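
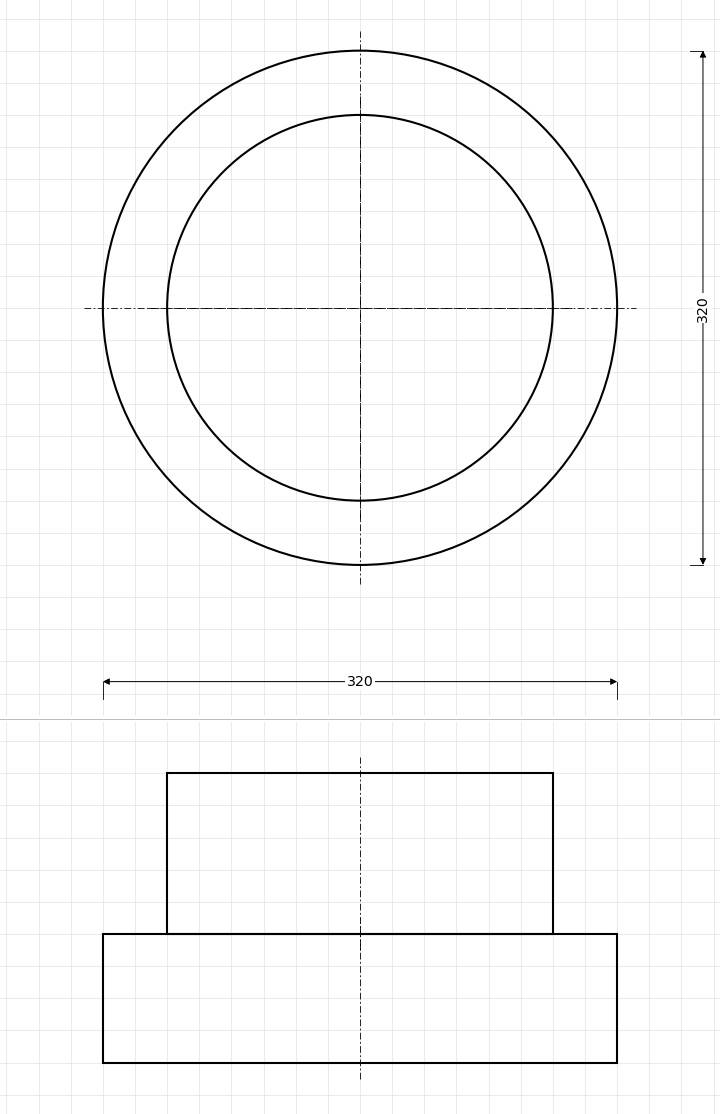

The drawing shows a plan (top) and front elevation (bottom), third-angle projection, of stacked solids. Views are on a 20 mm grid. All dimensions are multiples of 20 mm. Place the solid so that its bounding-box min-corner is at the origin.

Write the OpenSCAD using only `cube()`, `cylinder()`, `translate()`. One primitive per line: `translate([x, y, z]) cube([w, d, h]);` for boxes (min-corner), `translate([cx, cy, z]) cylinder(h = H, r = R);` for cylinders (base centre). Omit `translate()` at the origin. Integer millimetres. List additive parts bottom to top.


translate([160, 160, 0]) cylinder(h = 80, r = 160);
translate([160, 160, 80]) cylinder(h = 100, r = 120);


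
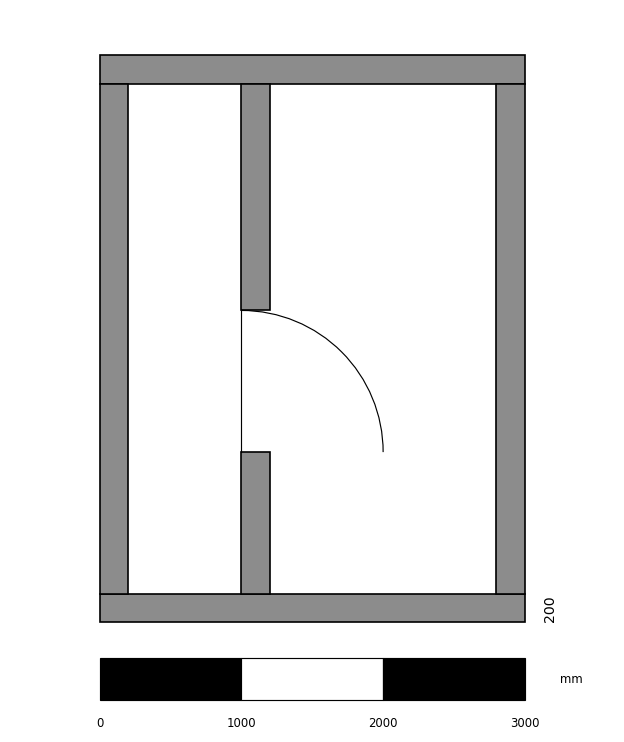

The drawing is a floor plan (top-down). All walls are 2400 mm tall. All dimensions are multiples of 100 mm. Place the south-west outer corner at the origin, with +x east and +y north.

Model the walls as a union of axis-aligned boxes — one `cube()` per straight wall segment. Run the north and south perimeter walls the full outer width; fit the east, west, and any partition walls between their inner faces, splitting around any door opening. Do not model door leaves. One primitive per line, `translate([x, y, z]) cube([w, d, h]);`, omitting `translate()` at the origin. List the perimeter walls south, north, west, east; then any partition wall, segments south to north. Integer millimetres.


cube([3000, 200, 2400]);
translate([0, 3800, 0]) cube([3000, 200, 2400]);
translate([0, 200, 0]) cube([200, 3600, 2400]);
translate([2800, 200, 0]) cube([200, 3600, 2400]);
translate([1000, 200, 0]) cube([200, 1000, 2400]);
translate([1000, 2200, 0]) cube([200, 1600, 2400]);


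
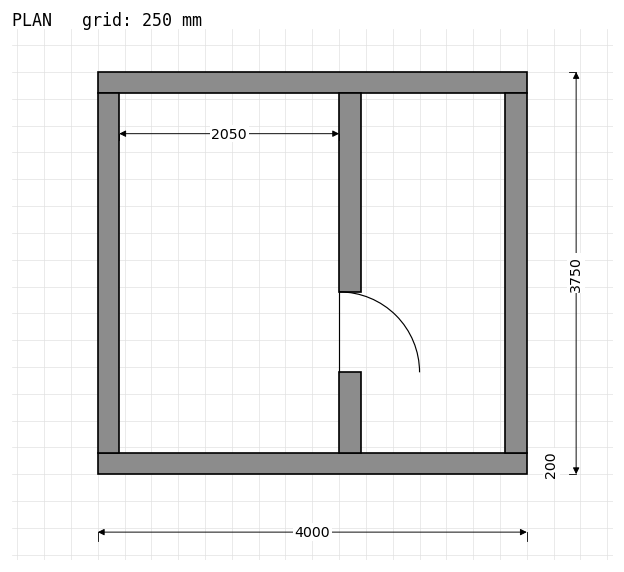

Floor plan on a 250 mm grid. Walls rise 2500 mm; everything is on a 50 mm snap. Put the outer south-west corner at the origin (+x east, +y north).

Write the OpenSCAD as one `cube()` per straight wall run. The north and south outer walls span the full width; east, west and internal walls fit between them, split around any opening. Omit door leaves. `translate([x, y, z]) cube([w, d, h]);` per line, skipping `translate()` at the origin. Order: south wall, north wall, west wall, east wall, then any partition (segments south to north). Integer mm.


cube([4000, 200, 2500]);
translate([0, 3550, 0]) cube([4000, 200, 2500]);
translate([0, 200, 0]) cube([200, 3350, 2500]);
translate([3800, 200, 0]) cube([200, 3350, 2500]);
translate([2250, 200, 0]) cube([200, 750, 2500]);
translate([2250, 1700, 0]) cube([200, 1850, 2500]);


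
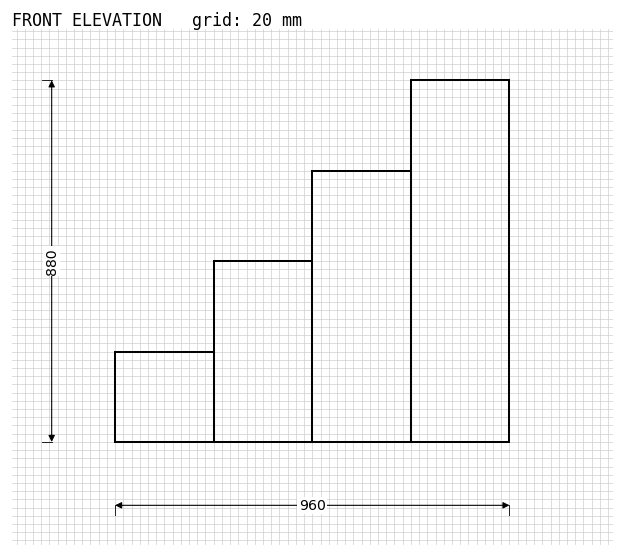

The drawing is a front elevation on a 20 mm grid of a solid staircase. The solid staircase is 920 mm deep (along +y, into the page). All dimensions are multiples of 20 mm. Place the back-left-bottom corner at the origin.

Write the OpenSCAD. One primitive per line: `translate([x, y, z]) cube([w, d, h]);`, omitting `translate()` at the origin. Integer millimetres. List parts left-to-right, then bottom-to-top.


cube([240, 920, 220]);
translate([240, 0, 0]) cube([240, 920, 440]);
translate([480, 0, 0]) cube([240, 920, 660]);
translate([720, 0, 0]) cube([240, 920, 880]);


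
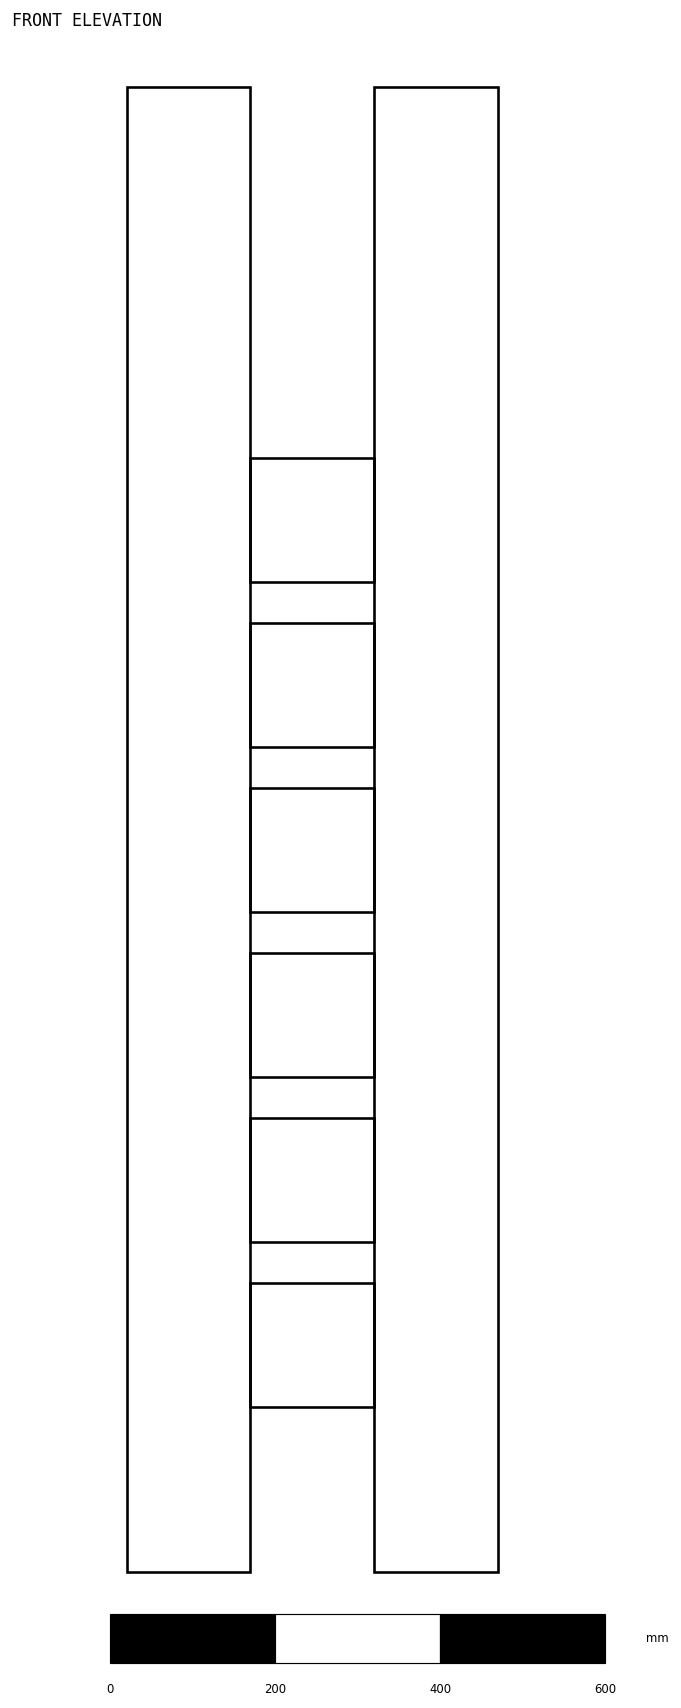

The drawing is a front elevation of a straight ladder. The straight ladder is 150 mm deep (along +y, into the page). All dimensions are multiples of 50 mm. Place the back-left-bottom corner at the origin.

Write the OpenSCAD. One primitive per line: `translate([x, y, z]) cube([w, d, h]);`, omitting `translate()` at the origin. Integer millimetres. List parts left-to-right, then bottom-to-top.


cube([150, 150, 1800]);
translate([150, 0, 200]) cube([150, 150, 150]);
translate([150, 0, 400]) cube([150, 150, 150]);
translate([150, 0, 600]) cube([150, 150, 150]);
translate([150, 0, 800]) cube([150, 150, 150]);
translate([150, 0, 1000]) cube([150, 150, 150]);
translate([150, 0, 1200]) cube([150, 150, 150]);
translate([300, 0, 0]) cube([150, 150, 1800]);


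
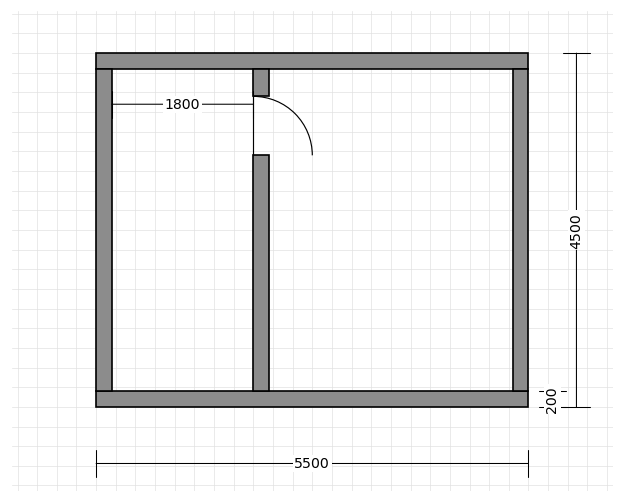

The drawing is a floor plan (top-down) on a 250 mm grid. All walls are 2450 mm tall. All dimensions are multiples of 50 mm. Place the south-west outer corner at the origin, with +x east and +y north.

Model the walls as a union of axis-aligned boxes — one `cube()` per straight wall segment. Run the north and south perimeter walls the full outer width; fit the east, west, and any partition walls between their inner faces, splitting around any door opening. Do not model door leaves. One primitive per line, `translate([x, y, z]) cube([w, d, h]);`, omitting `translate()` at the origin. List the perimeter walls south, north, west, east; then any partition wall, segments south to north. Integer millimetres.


cube([5500, 200, 2450]);
translate([0, 4300, 0]) cube([5500, 200, 2450]);
translate([0, 200, 0]) cube([200, 4100, 2450]);
translate([5300, 200, 0]) cube([200, 4100, 2450]);
translate([2000, 200, 0]) cube([200, 3000, 2450]);
translate([2000, 3950, 0]) cube([200, 350, 2450]);


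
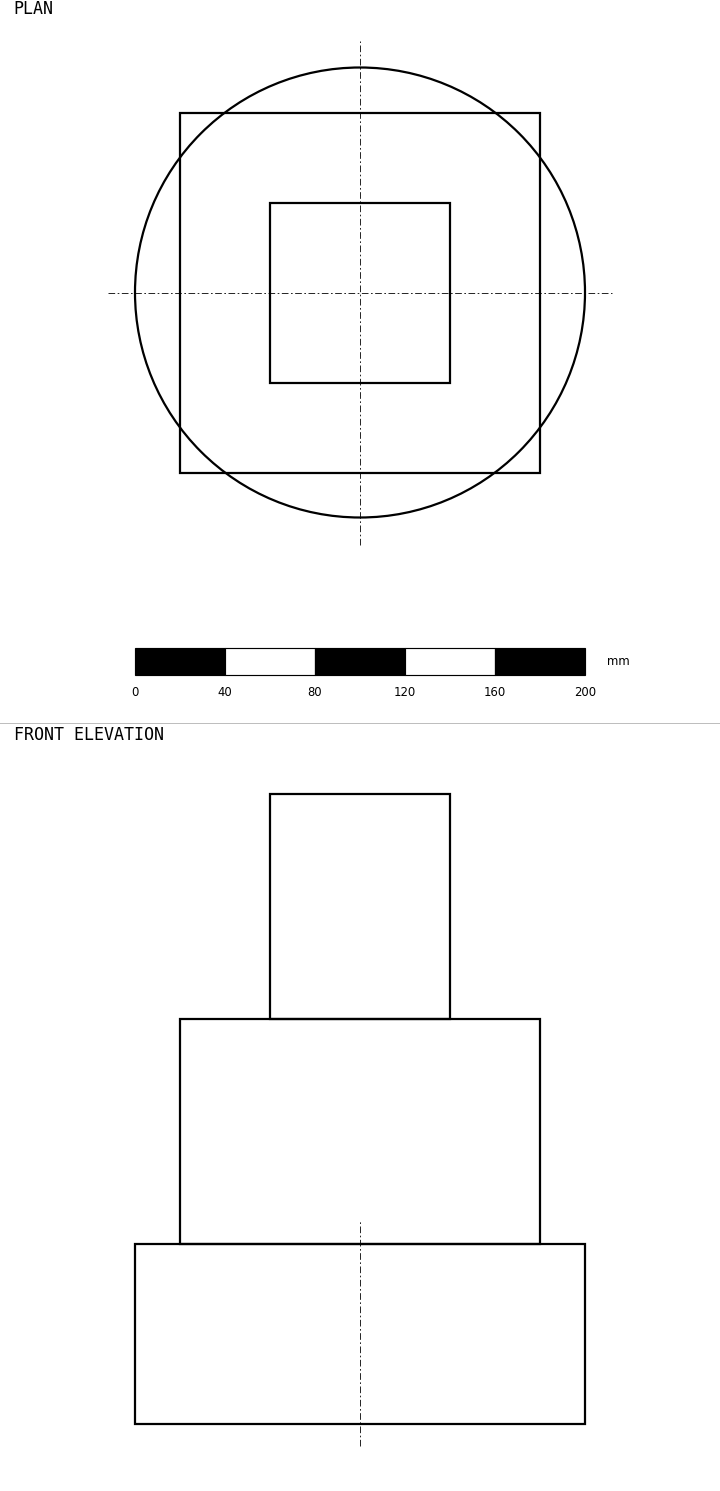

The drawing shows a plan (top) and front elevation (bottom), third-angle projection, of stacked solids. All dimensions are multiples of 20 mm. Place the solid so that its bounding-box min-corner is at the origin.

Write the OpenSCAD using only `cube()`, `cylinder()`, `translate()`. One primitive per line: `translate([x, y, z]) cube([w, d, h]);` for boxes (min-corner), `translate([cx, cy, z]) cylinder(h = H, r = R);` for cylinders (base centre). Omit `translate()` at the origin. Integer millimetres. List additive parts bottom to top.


translate([100, 100, 0]) cylinder(h = 80, r = 100);
translate([20, 20, 80]) cube([160, 160, 100]);
translate([60, 60, 180]) cube([80, 80, 100]);


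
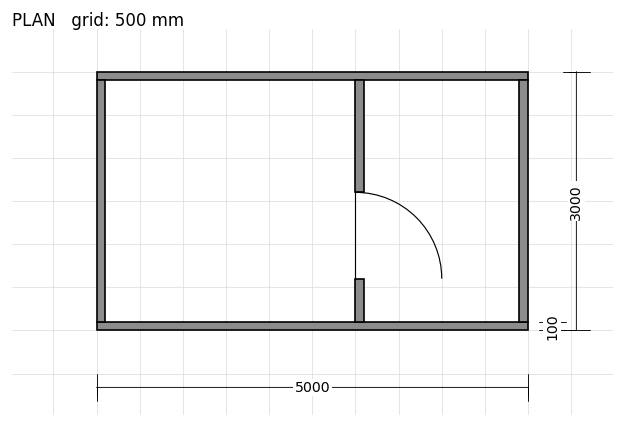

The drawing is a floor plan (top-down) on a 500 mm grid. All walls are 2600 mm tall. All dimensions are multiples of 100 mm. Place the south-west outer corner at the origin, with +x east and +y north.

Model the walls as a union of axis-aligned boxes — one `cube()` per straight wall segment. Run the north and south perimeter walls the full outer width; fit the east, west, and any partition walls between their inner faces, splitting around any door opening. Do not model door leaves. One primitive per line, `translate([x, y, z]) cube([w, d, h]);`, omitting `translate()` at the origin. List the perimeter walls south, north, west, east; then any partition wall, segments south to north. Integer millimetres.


cube([5000, 100, 2600]);
translate([0, 2900, 0]) cube([5000, 100, 2600]);
translate([0, 100, 0]) cube([100, 2800, 2600]);
translate([4900, 100, 0]) cube([100, 2800, 2600]);
translate([3000, 100, 0]) cube([100, 500, 2600]);
translate([3000, 1600, 0]) cube([100, 1300, 2600]);


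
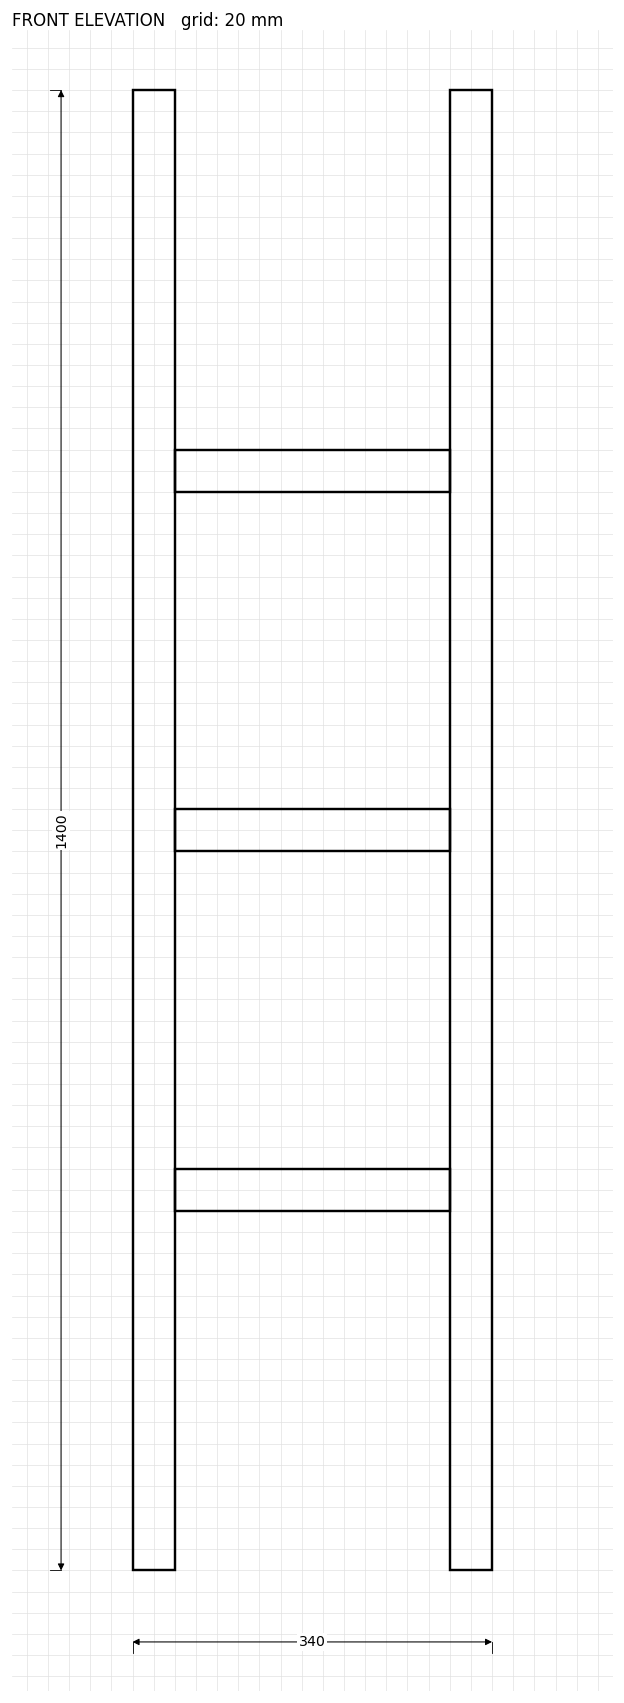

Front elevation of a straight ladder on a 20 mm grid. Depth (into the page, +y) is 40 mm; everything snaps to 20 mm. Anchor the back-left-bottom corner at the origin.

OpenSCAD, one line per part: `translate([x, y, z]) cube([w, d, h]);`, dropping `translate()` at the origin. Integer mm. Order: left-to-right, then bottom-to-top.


cube([40, 40, 1400]);
translate([40, 0, 340]) cube([260, 40, 40]);
translate([40, 0, 680]) cube([260, 40, 40]);
translate([40, 0, 1020]) cube([260, 40, 40]);
translate([300, 0, 0]) cube([40, 40, 1400]);


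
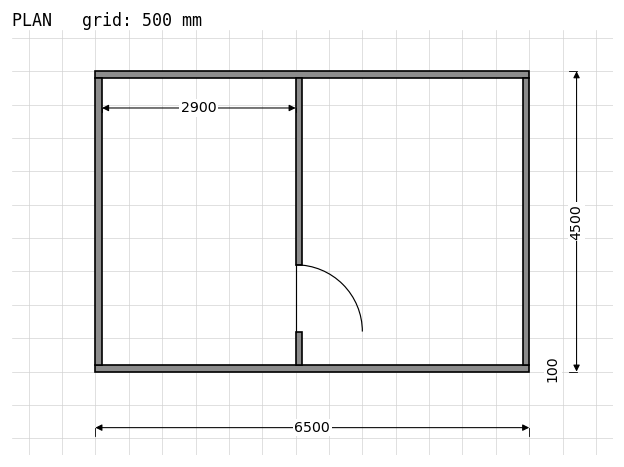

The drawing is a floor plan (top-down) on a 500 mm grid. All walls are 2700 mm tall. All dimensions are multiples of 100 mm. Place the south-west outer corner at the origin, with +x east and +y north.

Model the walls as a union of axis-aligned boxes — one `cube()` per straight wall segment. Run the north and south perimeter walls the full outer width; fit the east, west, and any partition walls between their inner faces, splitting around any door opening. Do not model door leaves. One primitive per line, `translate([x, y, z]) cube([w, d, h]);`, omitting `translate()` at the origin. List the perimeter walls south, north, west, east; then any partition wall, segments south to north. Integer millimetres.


cube([6500, 100, 2700]);
translate([0, 4400, 0]) cube([6500, 100, 2700]);
translate([0, 100, 0]) cube([100, 4300, 2700]);
translate([6400, 100, 0]) cube([100, 4300, 2700]);
translate([3000, 100, 0]) cube([100, 500, 2700]);
translate([3000, 1600, 0]) cube([100, 2800, 2700]);


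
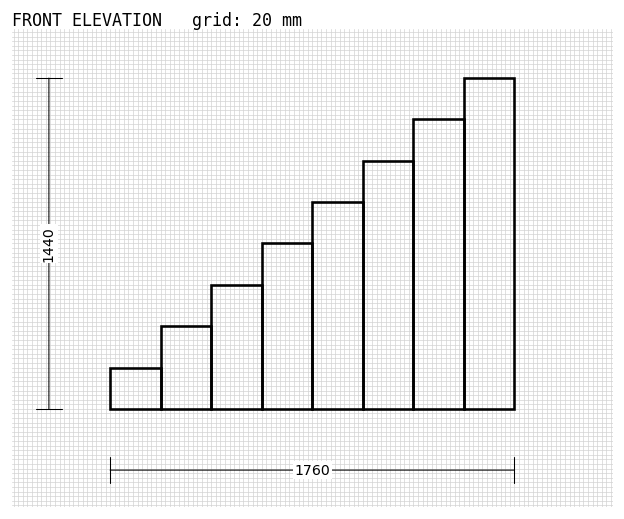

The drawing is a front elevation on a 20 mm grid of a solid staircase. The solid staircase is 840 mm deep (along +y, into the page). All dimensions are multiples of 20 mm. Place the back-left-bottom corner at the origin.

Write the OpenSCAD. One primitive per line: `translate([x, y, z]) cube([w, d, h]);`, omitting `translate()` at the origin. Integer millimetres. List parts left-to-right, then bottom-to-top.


cube([220, 840, 180]);
translate([220, 0, 0]) cube([220, 840, 360]);
translate([440, 0, 0]) cube([220, 840, 540]);
translate([660, 0, 0]) cube([220, 840, 720]);
translate([880, 0, 0]) cube([220, 840, 900]);
translate([1100, 0, 0]) cube([220, 840, 1080]);
translate([1320, 0, 0]) cube([220, 840, 1260]);
translate([1540, 0, 0]) cube([220, 840, 1440]);


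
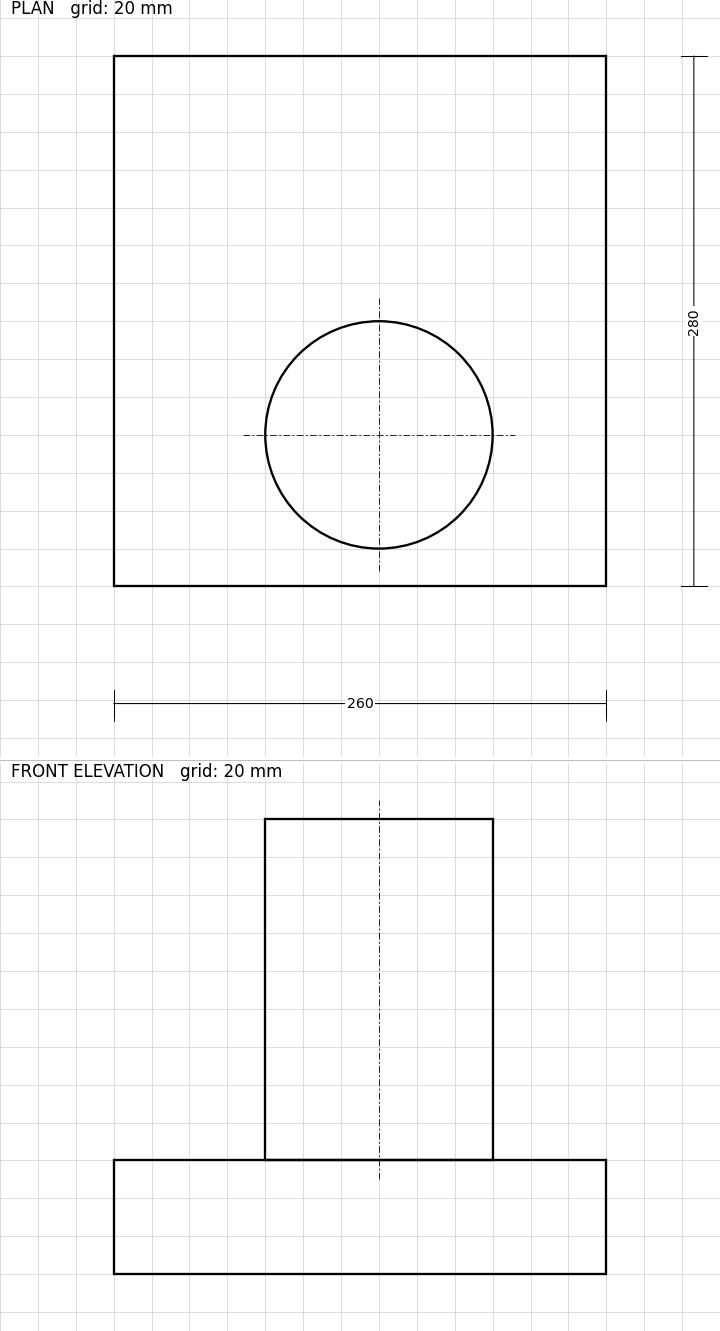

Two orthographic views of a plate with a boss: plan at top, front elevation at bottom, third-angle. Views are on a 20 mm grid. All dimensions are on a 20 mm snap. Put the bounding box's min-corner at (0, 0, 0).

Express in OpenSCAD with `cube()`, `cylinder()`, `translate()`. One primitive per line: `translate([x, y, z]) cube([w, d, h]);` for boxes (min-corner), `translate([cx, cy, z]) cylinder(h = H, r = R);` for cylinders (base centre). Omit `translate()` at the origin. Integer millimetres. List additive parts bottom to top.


cube([260, 280, 60]);
translate([140, 80, 60]) cylinder(h = 180, r = 60);


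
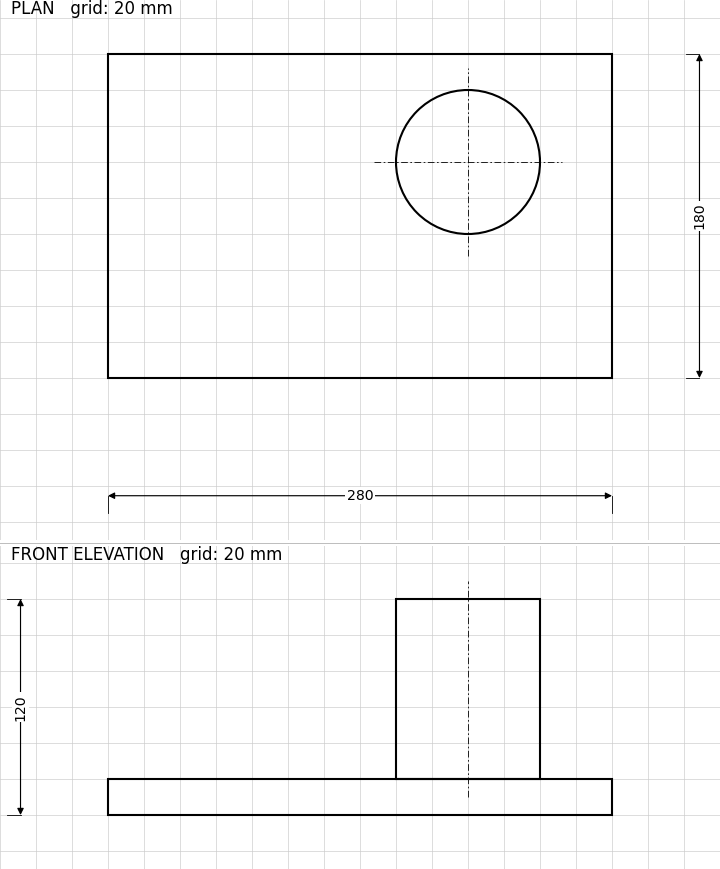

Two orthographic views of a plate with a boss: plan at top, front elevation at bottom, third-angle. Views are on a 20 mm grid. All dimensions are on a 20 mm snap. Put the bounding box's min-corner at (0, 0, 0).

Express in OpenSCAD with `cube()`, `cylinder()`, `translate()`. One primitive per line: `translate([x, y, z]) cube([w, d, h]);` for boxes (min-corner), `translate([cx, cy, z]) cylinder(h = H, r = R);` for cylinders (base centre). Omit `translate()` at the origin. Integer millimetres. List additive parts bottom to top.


cube([280, 180, 20]);
translate([200, 120, 20]) cylinder(h = 100, r = 40);


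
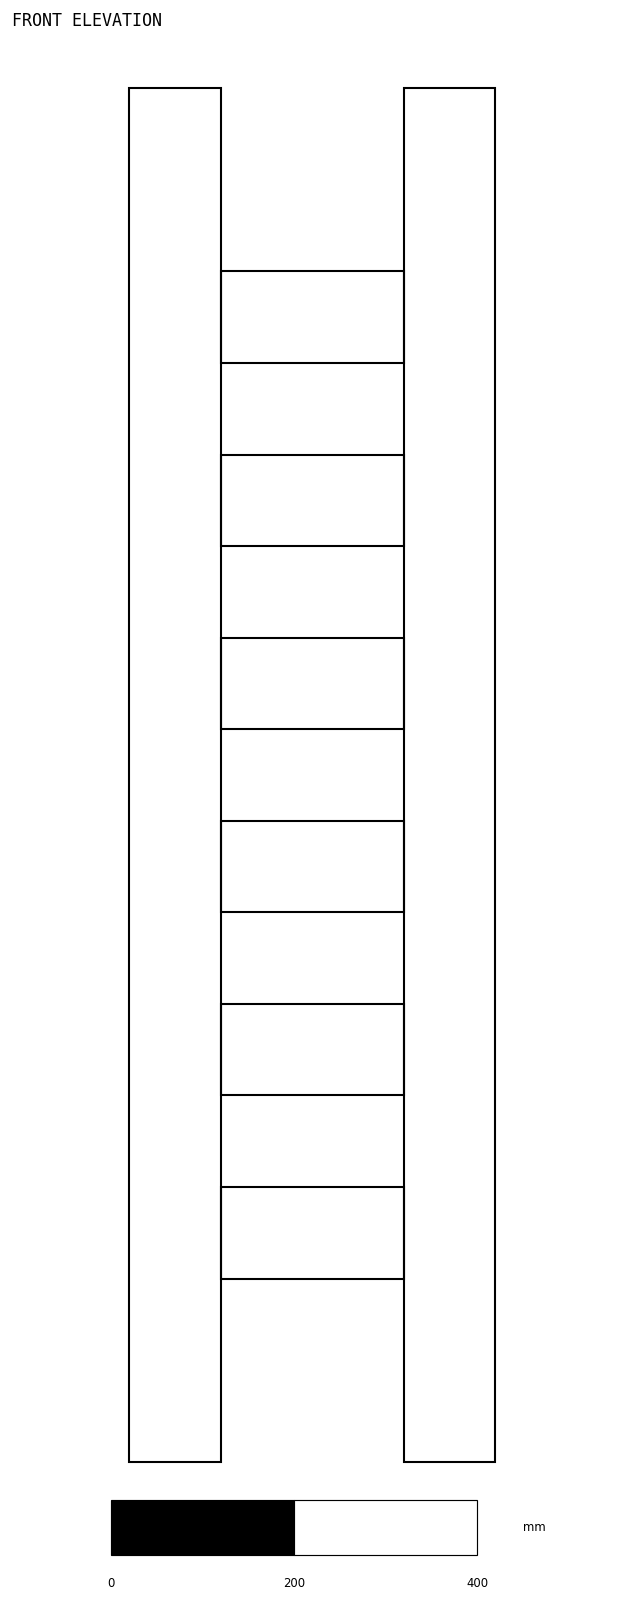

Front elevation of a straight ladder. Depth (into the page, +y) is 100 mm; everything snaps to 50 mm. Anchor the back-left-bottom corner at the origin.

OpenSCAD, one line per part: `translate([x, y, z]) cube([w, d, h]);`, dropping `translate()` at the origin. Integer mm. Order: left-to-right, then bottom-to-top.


cube([100, 100, 1500]);
translate([100, 0, 200]) cube([200, 100, 100]);
translate([100, 0, 400]) cube([200, 100, 100]);
translate([100, 0, 600]) cube([200, 100, 100]);
translate([100, 0, 800]) cube([200, 100, 100]);
translate([100, 0, 1000]) cube([200, 100, 100]);
translate([100, 0, 1200]) cube([200, 100, 100]);
translate([300, 0, 0]) cube([100, 100, 1500]);


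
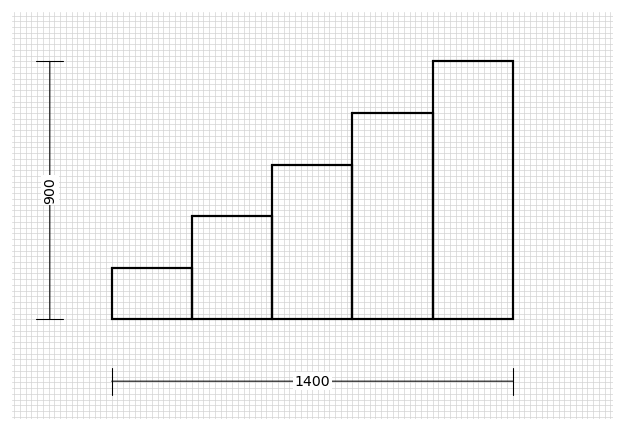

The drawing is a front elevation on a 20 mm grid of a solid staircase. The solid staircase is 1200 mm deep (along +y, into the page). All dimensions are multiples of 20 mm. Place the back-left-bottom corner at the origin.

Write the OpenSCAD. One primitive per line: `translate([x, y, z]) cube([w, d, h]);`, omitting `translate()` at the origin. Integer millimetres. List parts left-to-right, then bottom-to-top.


cube([280, 1200, 180]);
translate([280, 0, 0]) cube([280, 1200, 360]);
translate([560, 0, 0]) cube([280, 1200, 540]);
translate([840, 0, 0]) cube([280, 1200, 720]);
translate([1120, 0, 0]) cube([280, 1200, 900]);


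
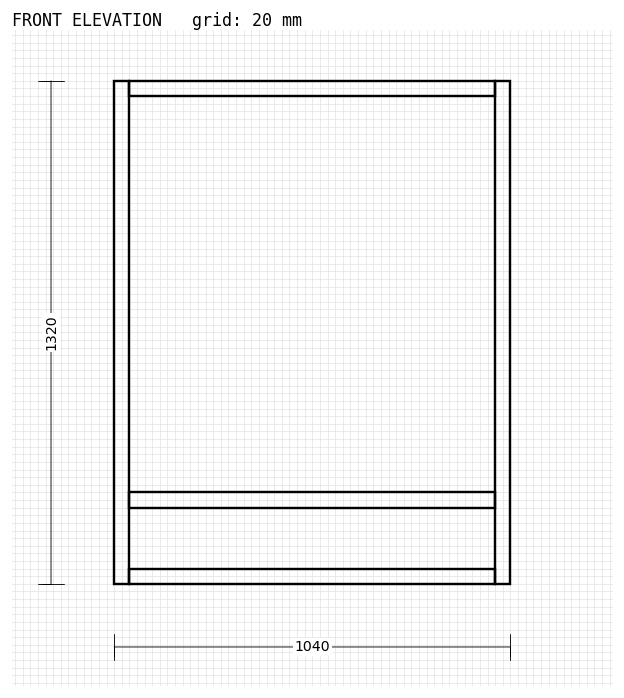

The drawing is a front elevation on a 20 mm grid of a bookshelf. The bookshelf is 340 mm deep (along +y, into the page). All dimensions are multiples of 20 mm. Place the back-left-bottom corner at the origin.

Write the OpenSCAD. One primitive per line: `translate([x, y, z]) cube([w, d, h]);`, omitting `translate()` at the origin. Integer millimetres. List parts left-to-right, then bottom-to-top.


cube([40, 340, 1320]);
translate([40, 0, 0]) cube([960, 340, 40]);
translate([40, 0, 200]) cube([960, 340, 40]);
translate([40, 0, 1280]) cube([960, 340, 40]);
translate([1000, 0, 0]) cube([40, 340, 1320]);


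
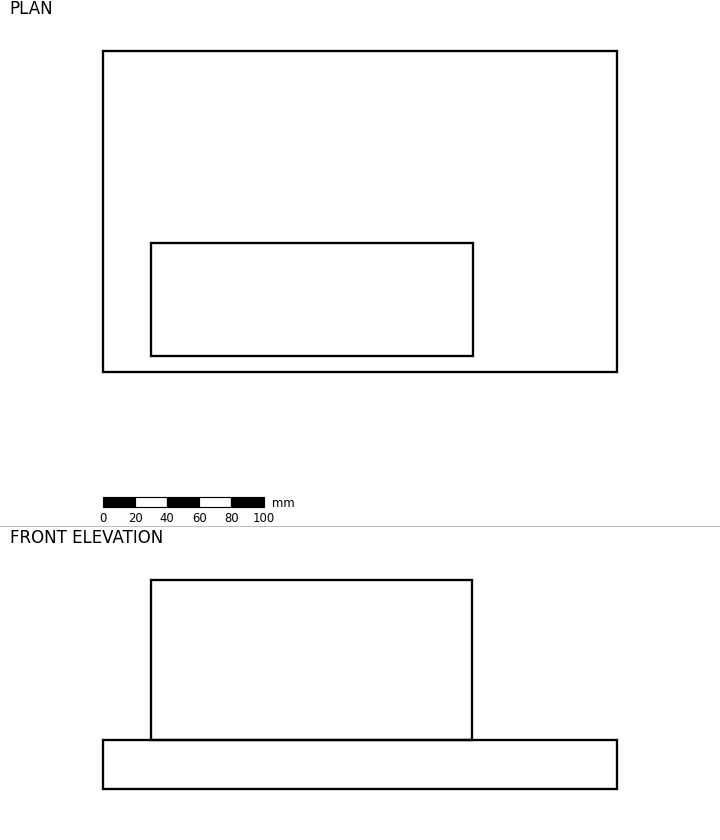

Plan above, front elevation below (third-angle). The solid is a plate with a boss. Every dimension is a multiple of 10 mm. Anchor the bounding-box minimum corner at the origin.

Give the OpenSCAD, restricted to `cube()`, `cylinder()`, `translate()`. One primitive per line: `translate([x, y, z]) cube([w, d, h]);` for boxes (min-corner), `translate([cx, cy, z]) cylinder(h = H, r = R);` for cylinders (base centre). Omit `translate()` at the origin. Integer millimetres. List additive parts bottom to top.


cube([320, 200, 30]);
translate([30, 10, 30]) cube([200, 70, 100]);


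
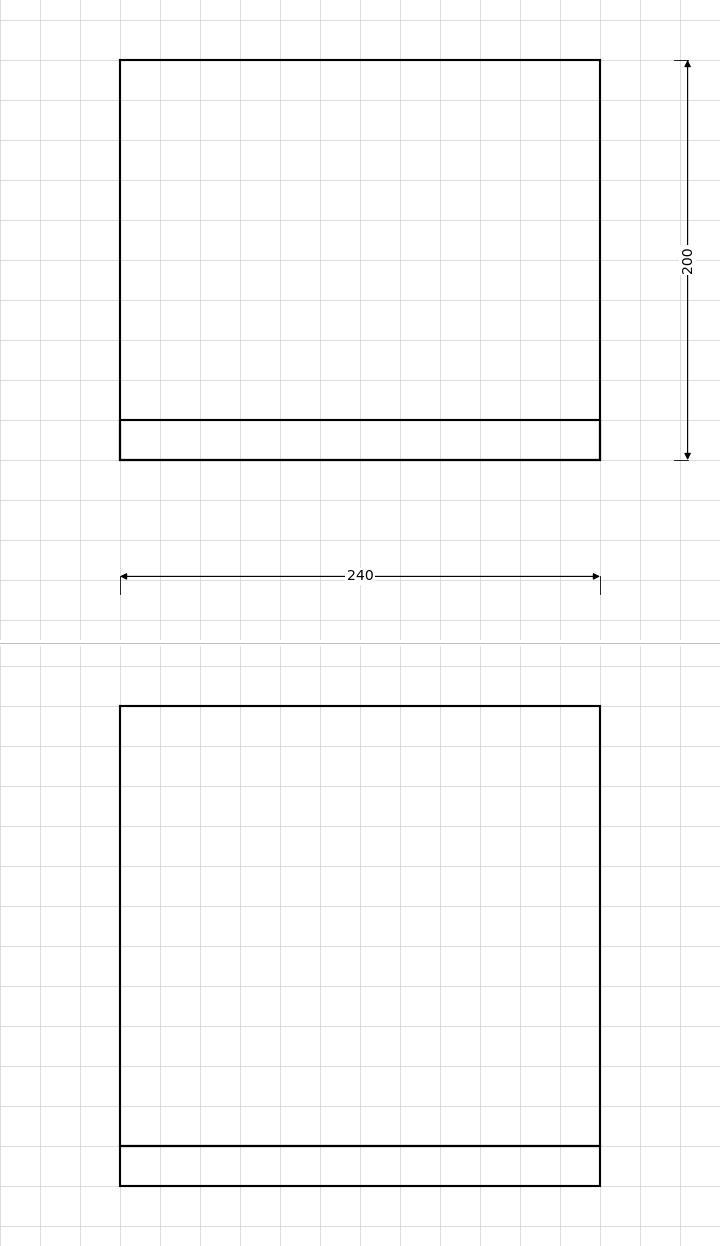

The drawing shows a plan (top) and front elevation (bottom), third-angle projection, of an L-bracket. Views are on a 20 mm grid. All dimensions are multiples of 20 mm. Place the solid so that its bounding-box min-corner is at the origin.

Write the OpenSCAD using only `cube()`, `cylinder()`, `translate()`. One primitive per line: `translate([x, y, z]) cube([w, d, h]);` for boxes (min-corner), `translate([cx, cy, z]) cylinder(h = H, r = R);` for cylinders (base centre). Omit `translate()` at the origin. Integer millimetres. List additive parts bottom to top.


cube([240, 200, 20]);
translate([0, 0, 20]) cube([240, 20, 220]);


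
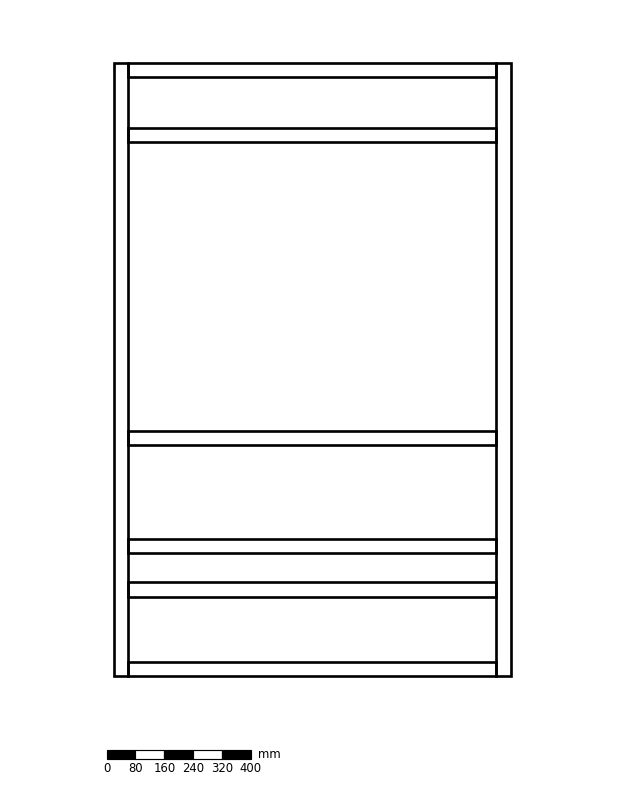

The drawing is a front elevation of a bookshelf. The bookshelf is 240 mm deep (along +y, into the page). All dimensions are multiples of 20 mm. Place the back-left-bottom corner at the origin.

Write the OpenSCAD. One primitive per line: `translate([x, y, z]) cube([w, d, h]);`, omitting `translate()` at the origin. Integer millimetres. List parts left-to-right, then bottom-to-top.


cube([40, 240, 1700]);
translate([40, 0, 0]) cube([1020, 240, 40]);
translate([40, 0, 220]) cube([1020, 240, 40]);
translate([40, 0, 340]) cube([1020, 240, 40]);
translate([40, 0, 640]) cube([1020, 240, 40]);
translate([40, 0, 1480]) cube([1020, 240, 40]);
translate([40, 0, 1660]) cube([1020, 240, 40]);
translate([1060, 0, 0]) cube([40, 240, 1700]);


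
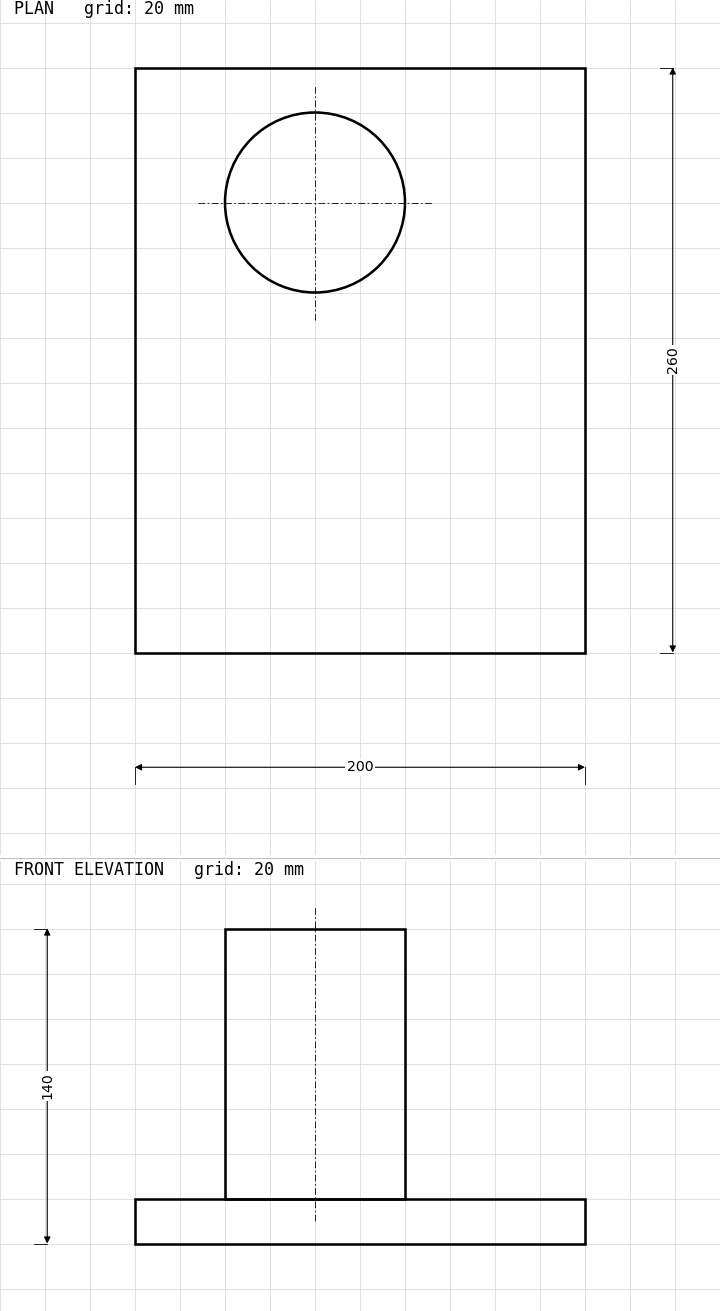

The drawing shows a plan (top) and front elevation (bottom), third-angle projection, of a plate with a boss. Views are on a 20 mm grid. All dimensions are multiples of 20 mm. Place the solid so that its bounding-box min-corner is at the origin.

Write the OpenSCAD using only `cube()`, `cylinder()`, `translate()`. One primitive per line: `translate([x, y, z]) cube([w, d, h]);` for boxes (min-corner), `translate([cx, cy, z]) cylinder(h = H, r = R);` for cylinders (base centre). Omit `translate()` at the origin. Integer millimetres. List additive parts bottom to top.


cube([200, 260, 20]);
translate([80, 200, 20]) cylinder(h = 120, r = 40);


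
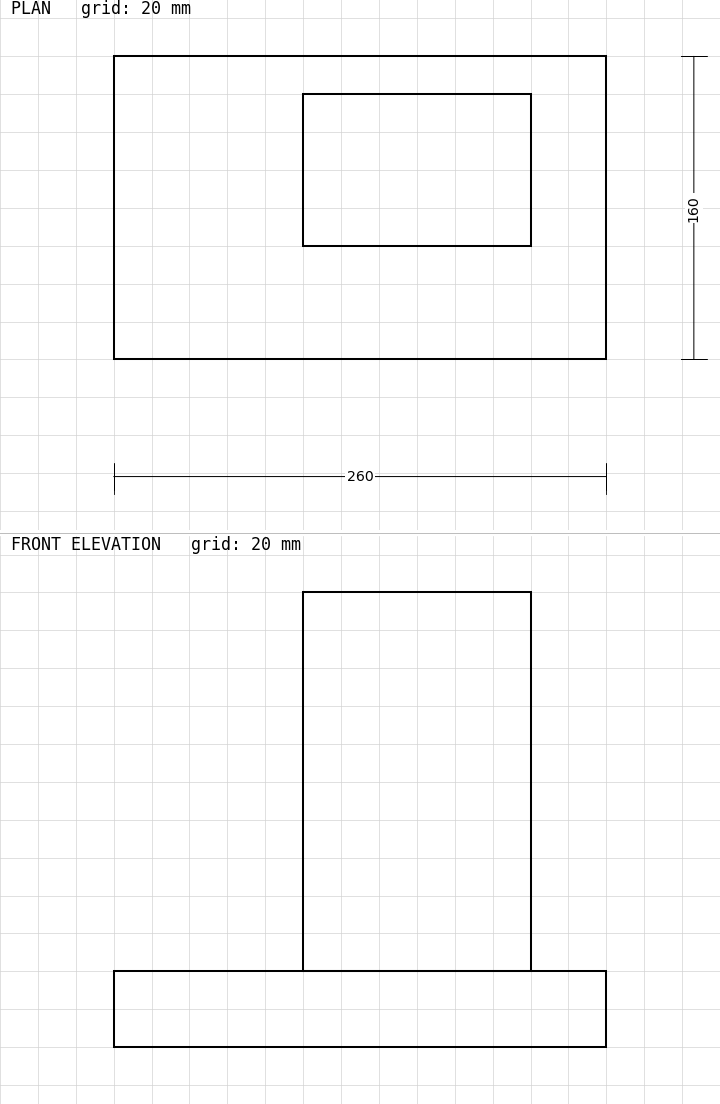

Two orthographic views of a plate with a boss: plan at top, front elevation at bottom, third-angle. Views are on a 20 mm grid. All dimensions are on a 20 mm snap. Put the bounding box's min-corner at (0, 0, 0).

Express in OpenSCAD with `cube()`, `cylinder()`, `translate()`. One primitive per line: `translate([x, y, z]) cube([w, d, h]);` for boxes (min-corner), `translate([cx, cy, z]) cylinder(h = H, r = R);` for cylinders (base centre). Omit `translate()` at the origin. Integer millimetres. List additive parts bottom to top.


cube([260, 160, 40]);
translate([100, 60, 40]) cube([120, 80, 200]);


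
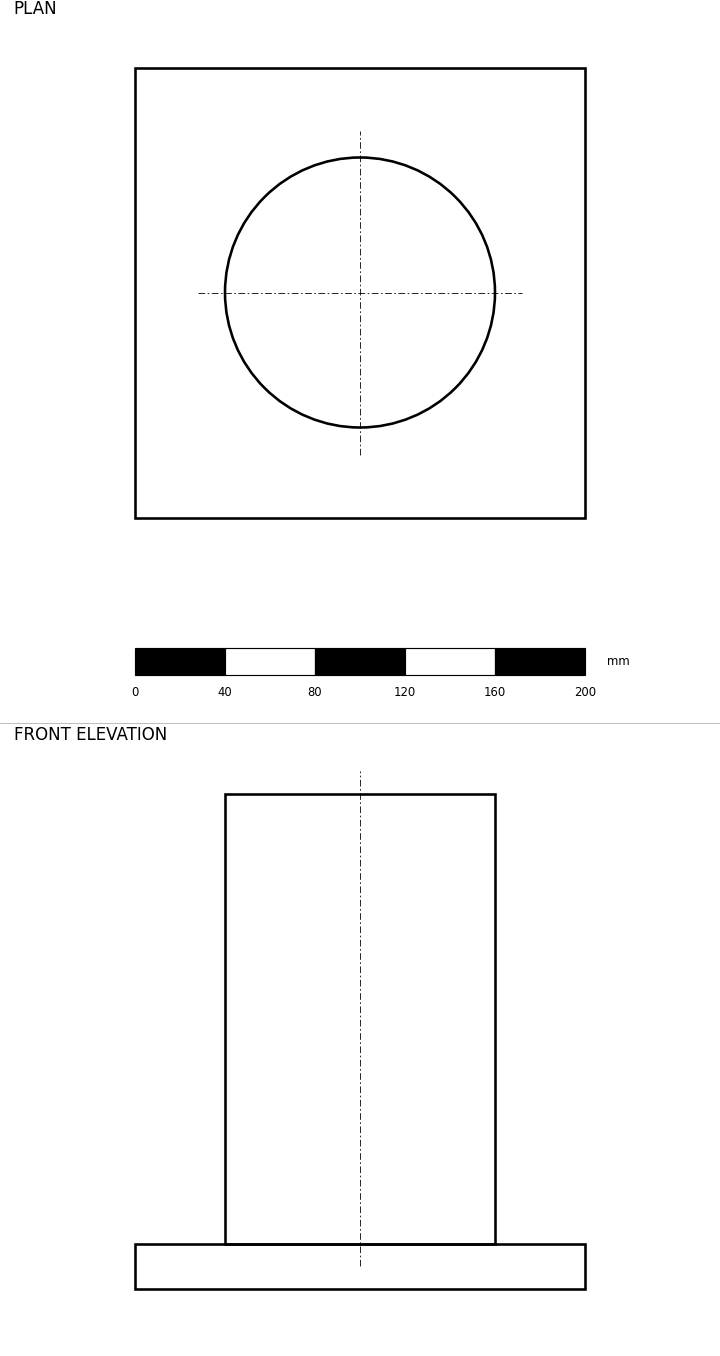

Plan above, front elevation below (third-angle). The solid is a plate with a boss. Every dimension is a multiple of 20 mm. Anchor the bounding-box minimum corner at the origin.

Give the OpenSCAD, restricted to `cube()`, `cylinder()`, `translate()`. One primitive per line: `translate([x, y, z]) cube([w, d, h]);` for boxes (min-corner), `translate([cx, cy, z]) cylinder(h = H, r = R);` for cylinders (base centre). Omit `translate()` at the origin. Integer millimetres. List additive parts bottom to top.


cube([200, 200, 20]);
translate([100, 100, 20]) cylinder(h = 200, r = 60);


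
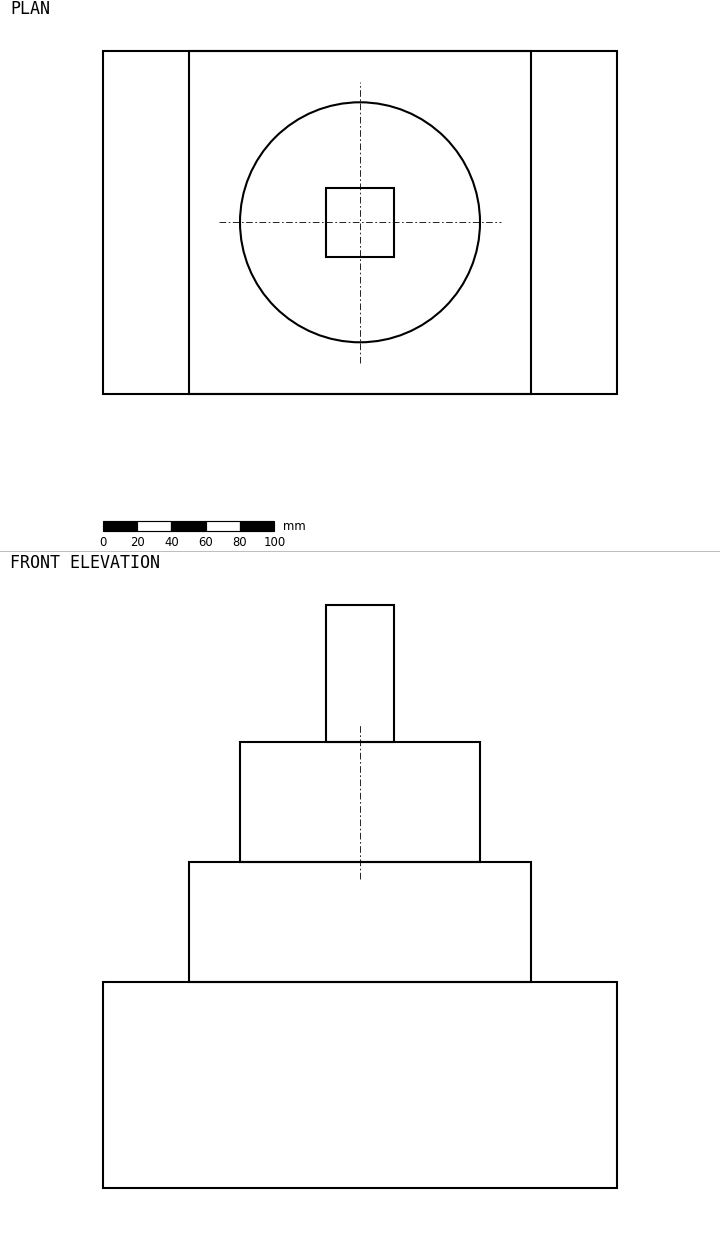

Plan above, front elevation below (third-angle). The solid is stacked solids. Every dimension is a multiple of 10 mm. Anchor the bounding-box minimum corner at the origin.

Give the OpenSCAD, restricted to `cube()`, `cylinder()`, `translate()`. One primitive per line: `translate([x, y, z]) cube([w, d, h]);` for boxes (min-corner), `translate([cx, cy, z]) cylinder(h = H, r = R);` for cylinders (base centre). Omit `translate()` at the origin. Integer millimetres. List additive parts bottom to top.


cube([300, 200, 120]);
translate([50, 0, 120]) cube([200, 200, 70]);
translate([150, 100, 190]) cylinder(h = 70, r = 70);
translate([130, 80, 260]) cube([40, 40, 80]);


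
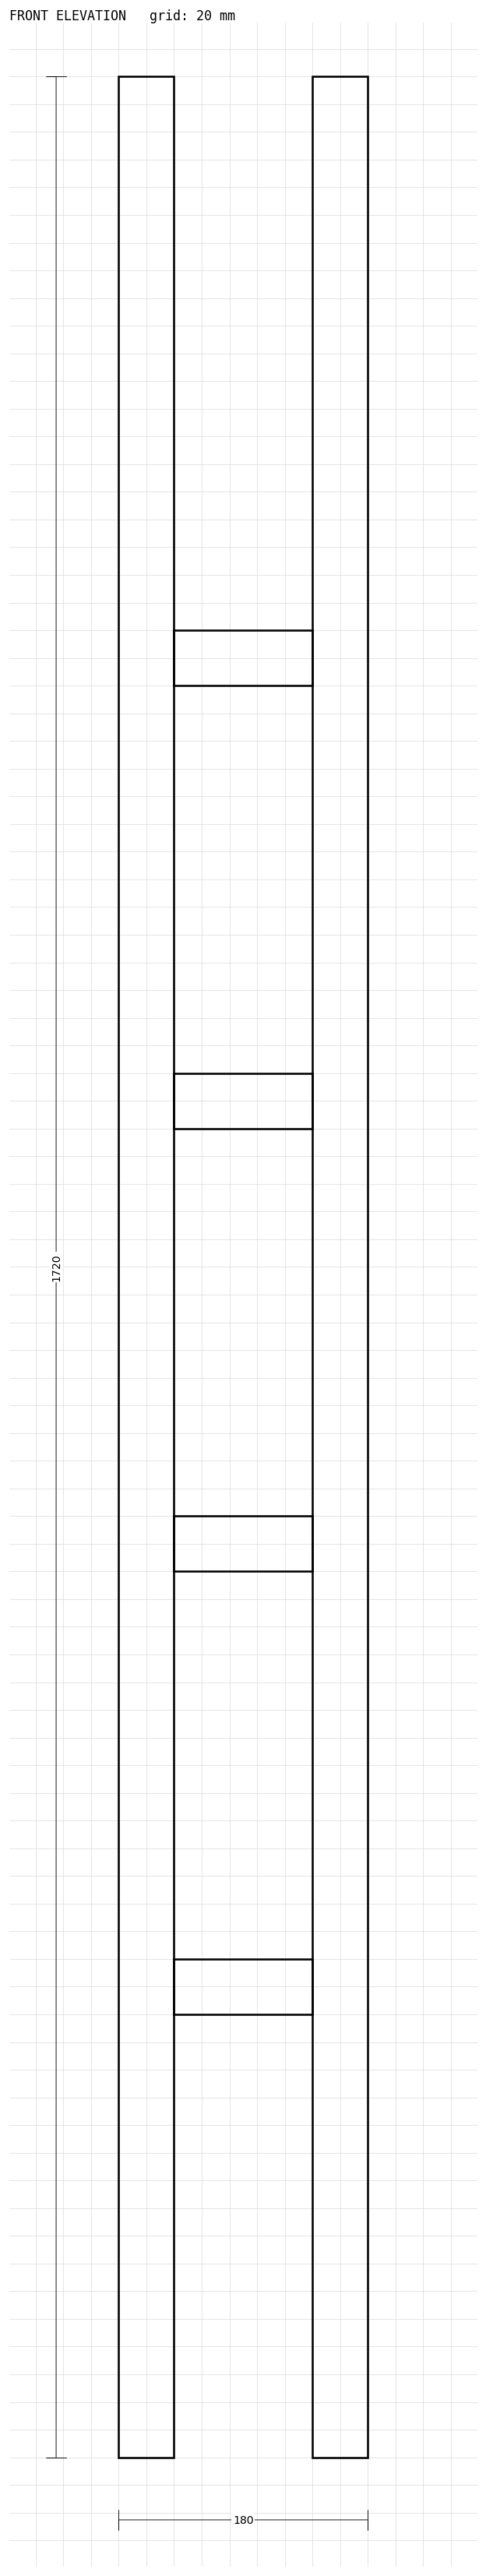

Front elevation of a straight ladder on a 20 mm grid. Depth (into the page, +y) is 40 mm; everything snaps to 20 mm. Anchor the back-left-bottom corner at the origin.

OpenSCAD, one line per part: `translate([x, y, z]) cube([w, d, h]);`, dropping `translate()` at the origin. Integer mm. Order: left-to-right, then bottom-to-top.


cube([40, 40, 1720]);
translate([40, 0, 320]) cube([100, 40, 40]);
translate([40, 0, 640]) cube([100, 40, 40]);
translate([40, 0, 960]) cube([100, 40, 40]);
translate([40, 0, 1280]) cube([100, 40, 40]);
translate([140, 0, 0]) cube([40, 40, 1720]);


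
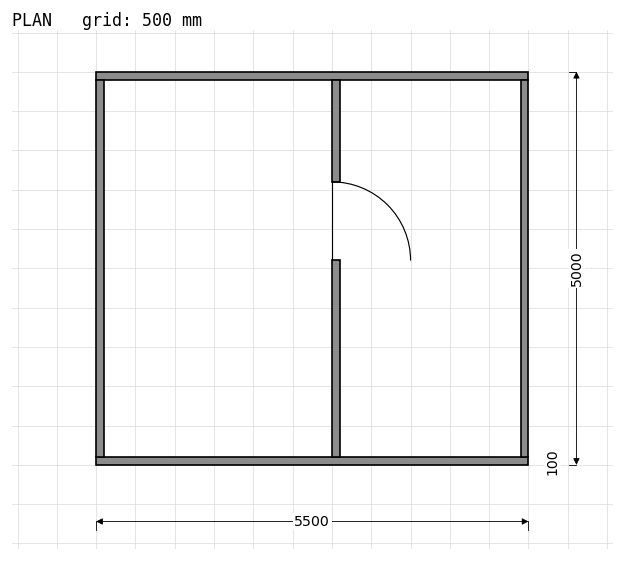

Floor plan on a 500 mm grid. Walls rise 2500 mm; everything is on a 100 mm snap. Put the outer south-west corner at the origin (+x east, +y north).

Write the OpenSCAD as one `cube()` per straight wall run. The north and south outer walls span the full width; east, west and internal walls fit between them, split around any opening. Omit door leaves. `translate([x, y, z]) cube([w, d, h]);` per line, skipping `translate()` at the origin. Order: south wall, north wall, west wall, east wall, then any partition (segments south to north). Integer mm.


cube([5500, 100, 2500]);
translate([0, 4900, 0]) cube([5500, 100, 2500]);
translate([0, 100, 0]) cube([100, 4800, 2500]);
translate([5400, 100, 0]) cube([100, 4800, 2500]);
translate([3000, 100, 0]) cube([100, 2500, 2500]);
translate([3000, 3600, 0]) cube([100, 1300, 2500]);


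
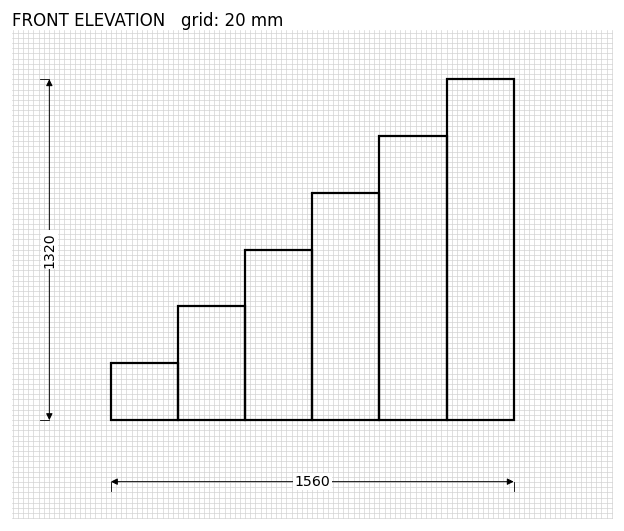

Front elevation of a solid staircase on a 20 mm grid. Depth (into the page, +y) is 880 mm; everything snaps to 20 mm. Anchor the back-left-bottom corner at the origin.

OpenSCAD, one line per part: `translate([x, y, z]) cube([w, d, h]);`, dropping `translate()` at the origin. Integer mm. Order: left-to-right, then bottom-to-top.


cube([260, 880, 220]);
translate([260, 0, 0]) cube([260, 880, 440]);
translate([520, 0, 0]) cube([260, 880, 660]);
translate([780, 0, 0]) cube([260, 880, 880]);
translate([1040, 0, 0]) cube([260, 880, 1100]);
translate([1300, 0, 0]) cube([260, 880, 1320]);


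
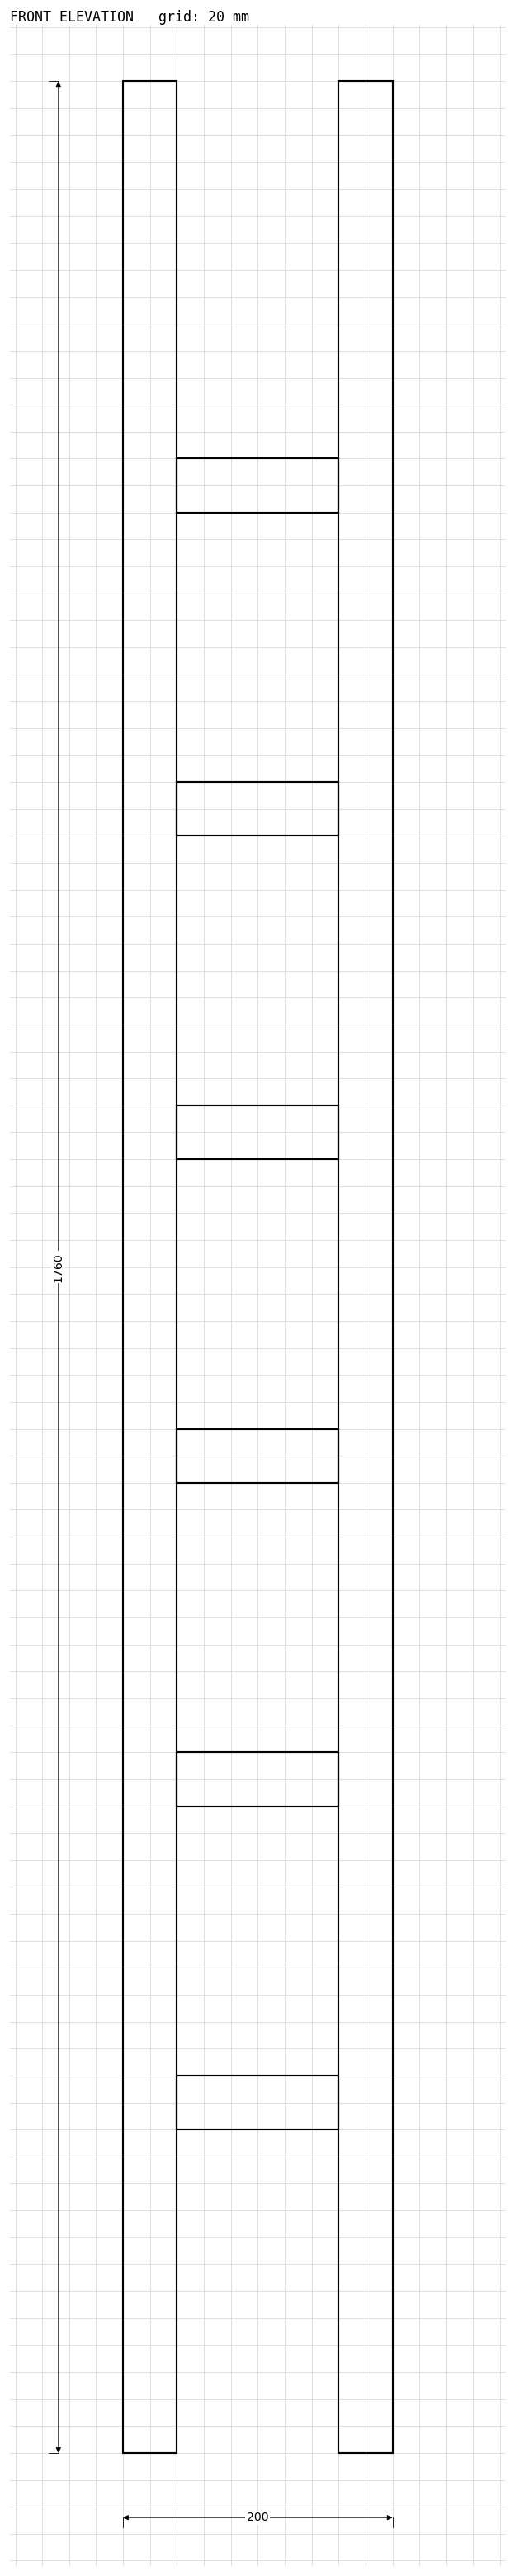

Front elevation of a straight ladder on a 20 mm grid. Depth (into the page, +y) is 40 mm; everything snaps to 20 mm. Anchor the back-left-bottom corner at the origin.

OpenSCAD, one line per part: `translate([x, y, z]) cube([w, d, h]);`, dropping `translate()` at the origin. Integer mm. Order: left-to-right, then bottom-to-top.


cube([40, 40, 1760]);
translate([40, 0, 240]) cube([120, 40, 40]);
translate([40, 0, 480]) cube([120, 40, 40]);
translate([40, 0, 720]) cube([120, 40, 40]);
translate([40, 0, 960]) cube([120, 40, 40]);
translate([40, 0, 1200]) cube([120, 40, 40]);
translate([40, 0, 1440]) cube([120, 40, 40]);
translate([160, 0, 0]) cube([40, 40, 1760]);


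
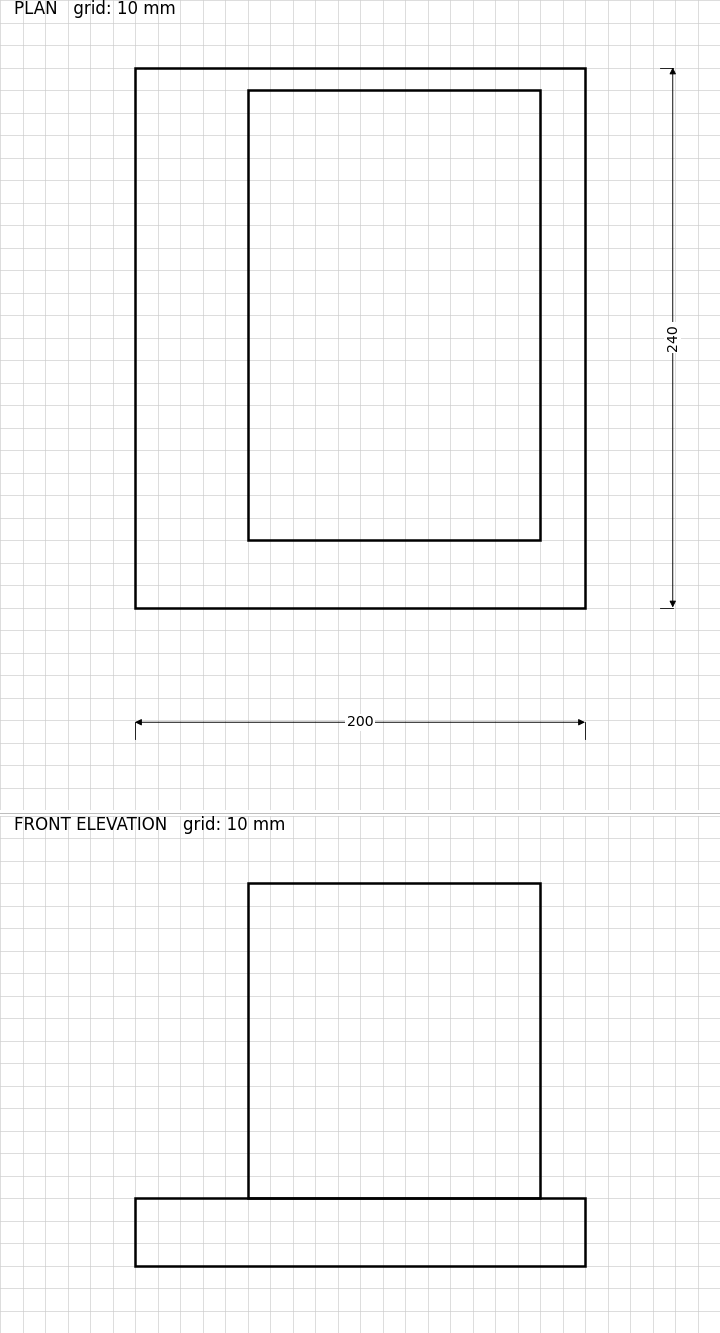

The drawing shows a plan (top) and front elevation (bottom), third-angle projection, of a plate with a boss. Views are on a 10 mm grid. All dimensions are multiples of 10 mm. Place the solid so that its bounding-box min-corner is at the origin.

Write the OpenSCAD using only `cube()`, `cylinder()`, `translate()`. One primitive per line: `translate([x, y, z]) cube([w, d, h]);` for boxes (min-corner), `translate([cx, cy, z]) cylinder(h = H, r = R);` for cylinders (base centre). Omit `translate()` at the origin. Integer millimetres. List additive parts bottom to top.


cube([200, 240, 30]);
translate([50, 30, 30]) cube([130, 200, 140]);


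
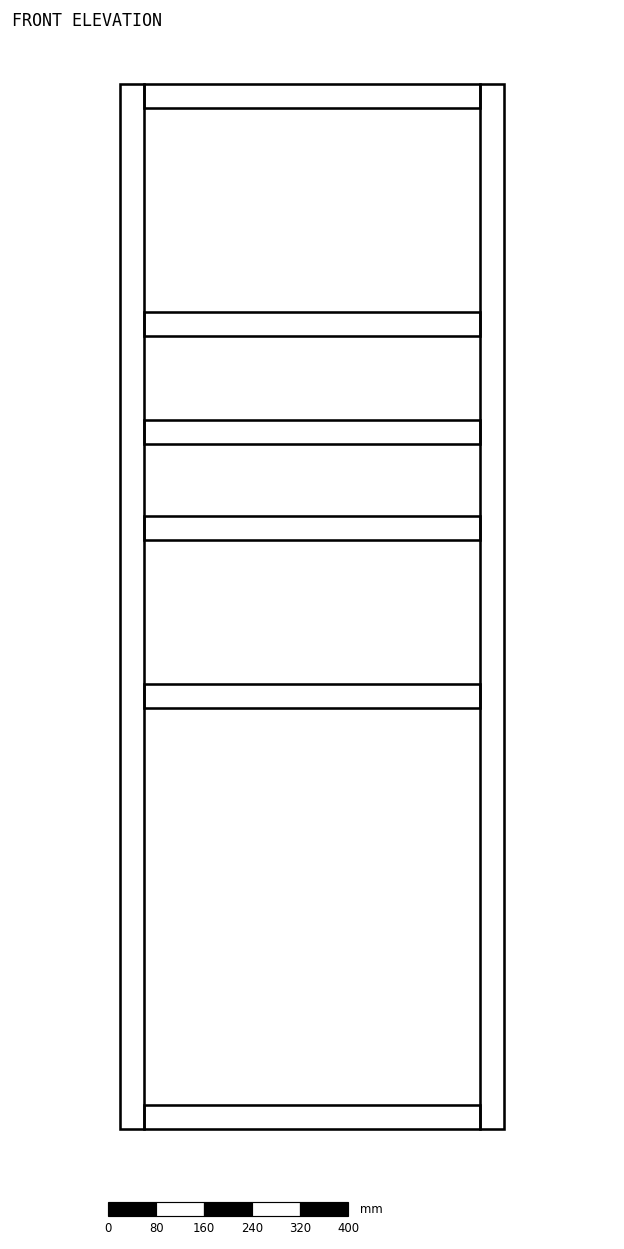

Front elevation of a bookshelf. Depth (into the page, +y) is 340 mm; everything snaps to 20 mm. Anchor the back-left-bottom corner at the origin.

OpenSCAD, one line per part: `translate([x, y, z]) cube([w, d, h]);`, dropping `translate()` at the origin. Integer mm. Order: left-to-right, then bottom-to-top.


cube([40, 340, 1740]);
translate([40, 0, 0]) cube([560, 340, 40]);
translate([40, 0, 700]) cube([560, 340, 40]);
translate([40, 0, 980]) cube([560, 340, 40]);
translate([40, 0, 1140]) cube([560, 340, 40]);
translate([40, 0, 1320]) cube([560, 340, 40]);
translate([40, 0, 1700]) cube([560, 340, 40]);
translate([600, 0, 0]) cube([40, 340, 1740]);


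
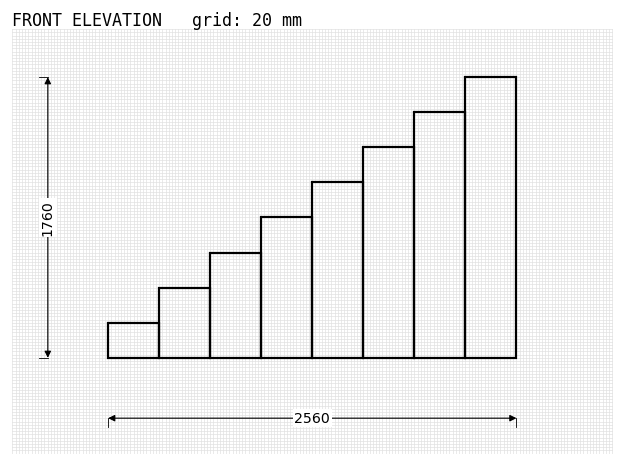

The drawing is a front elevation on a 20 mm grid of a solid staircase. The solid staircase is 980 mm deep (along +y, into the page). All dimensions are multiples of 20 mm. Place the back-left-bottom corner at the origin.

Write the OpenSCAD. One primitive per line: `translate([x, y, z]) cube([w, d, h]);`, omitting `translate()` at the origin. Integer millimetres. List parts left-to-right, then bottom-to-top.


cube([320, 980, 220]);
translate([320, 0, 0]) cube([320, 980, 440]);
translate([640, 0, 0]) cube([320, 980, 660]);
translate([960, 0, 0]) cube([320, 980, 880]);
translate([1280, 0, 0]) cube([320, 980, 1100]);
translate([1600, 0, 0]) cube([320, 980, 1320]);
translate([1920, 0, 0]) cube([320, 980, 1540]);
translate([2240, 0, 0]) cube([320, 980, 1760]);


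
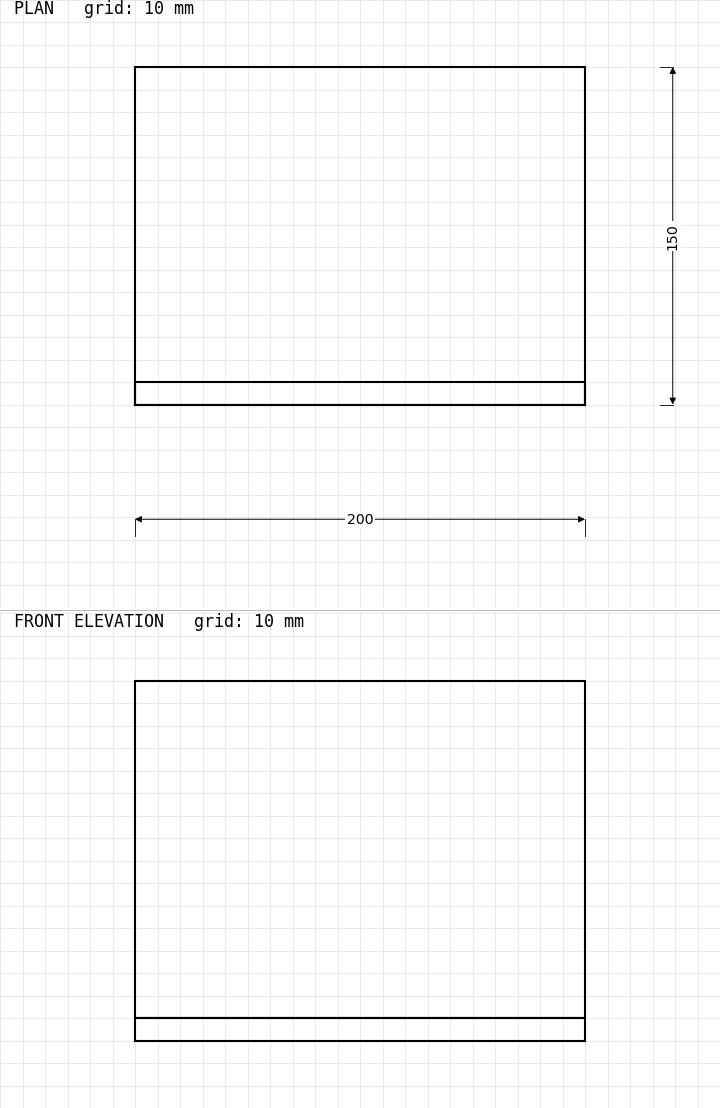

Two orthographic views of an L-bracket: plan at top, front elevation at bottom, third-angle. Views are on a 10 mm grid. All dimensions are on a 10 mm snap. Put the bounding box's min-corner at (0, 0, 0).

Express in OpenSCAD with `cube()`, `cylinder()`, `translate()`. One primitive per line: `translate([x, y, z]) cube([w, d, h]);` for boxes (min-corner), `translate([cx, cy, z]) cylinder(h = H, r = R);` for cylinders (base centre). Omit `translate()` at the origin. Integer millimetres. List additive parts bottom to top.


cube([200, 150, 10]);
translate([0, 0, 10]) cube([200, 10, 150]);


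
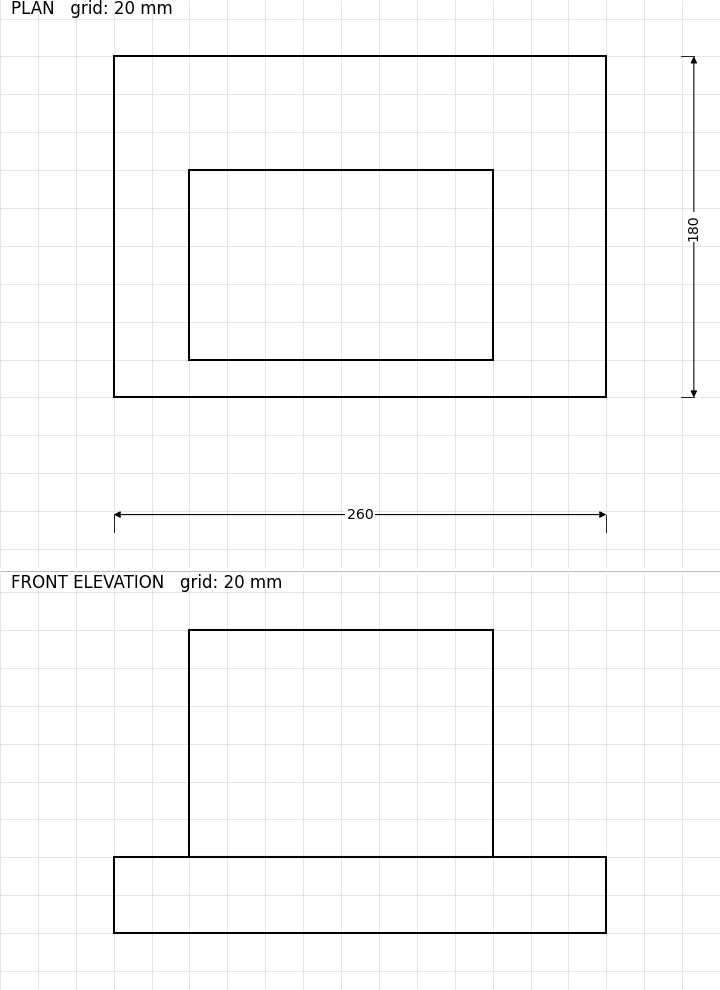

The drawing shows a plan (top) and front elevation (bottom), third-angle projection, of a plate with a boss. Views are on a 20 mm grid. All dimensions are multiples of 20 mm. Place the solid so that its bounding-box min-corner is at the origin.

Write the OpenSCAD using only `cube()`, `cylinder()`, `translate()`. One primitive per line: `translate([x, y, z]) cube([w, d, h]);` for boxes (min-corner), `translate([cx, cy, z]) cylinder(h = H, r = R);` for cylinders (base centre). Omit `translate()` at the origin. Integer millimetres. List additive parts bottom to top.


cube([260, 180, 40]);
translate([40, 20, 40]) cube([160, 100, 120]);


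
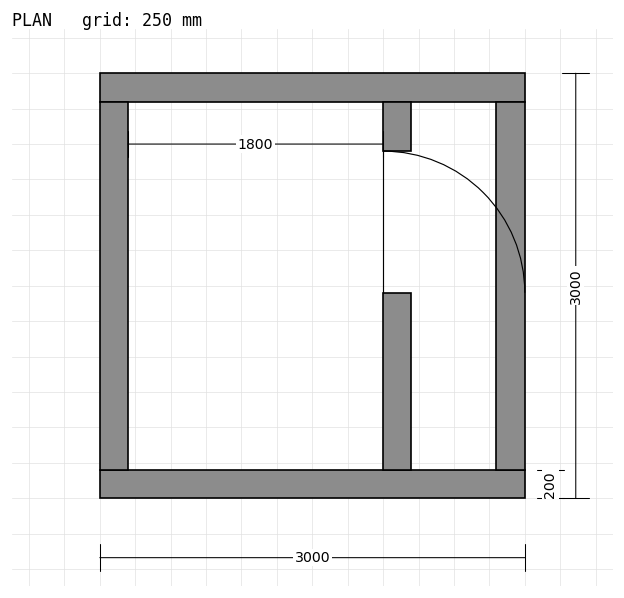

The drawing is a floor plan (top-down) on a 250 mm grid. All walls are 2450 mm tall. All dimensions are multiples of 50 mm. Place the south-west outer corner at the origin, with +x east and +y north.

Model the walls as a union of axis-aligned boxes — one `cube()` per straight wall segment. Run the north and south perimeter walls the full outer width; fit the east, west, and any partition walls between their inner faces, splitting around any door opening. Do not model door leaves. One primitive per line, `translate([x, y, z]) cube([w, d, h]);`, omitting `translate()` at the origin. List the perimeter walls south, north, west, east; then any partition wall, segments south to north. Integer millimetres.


cube([3000, 200, 2450]);
translate([0, 2800, 0]) cube([3000, 200, 2450]);
translate([0, 200, 0]) cube([200, 2600, 2450]);
translate([2800, 200, 0]) cube([200, 2600, 2450]);
translate([2000, 200, 0]) cube([200, 1250, 2450]);
translate([2000, 2450, 0]) cube([200, 350, 2450]);
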